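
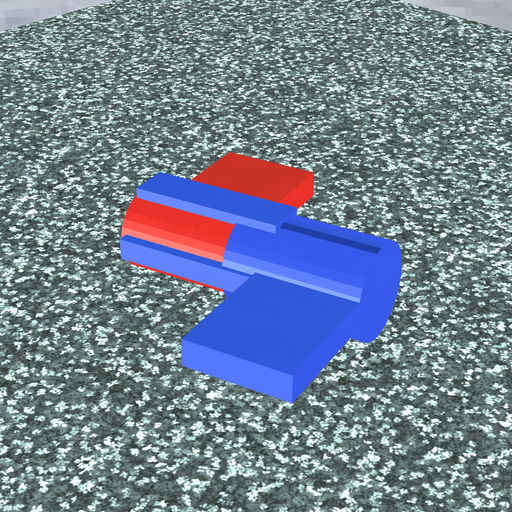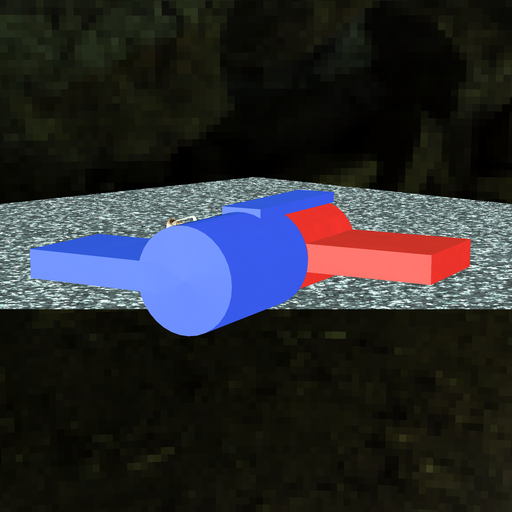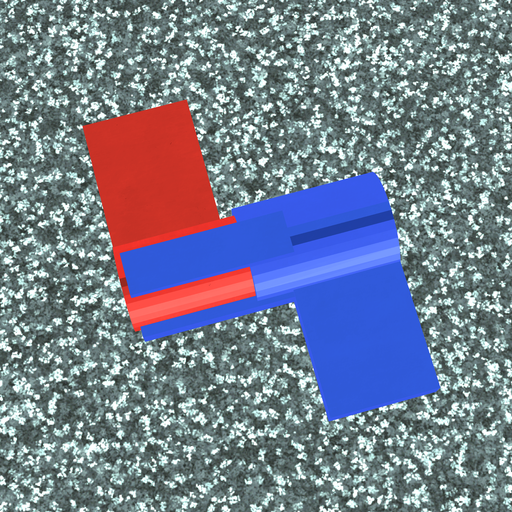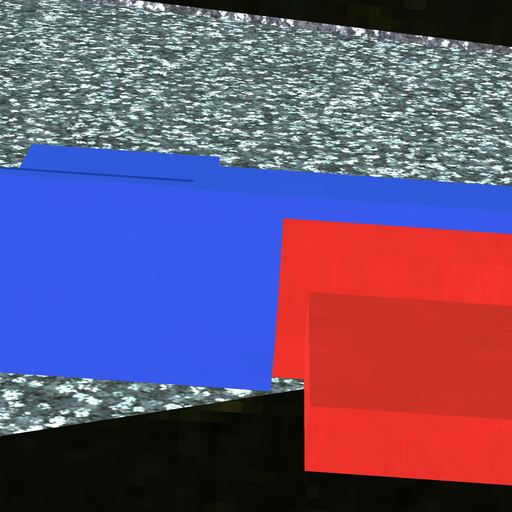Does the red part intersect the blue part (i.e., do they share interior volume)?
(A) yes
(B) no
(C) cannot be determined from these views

(A) yes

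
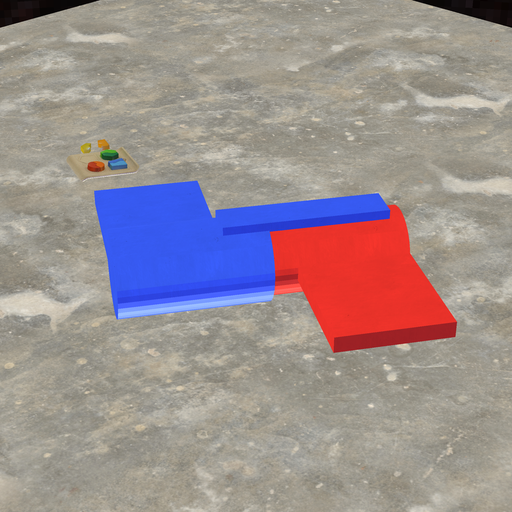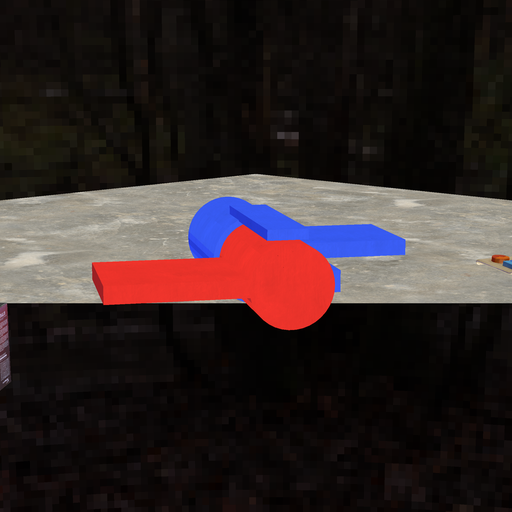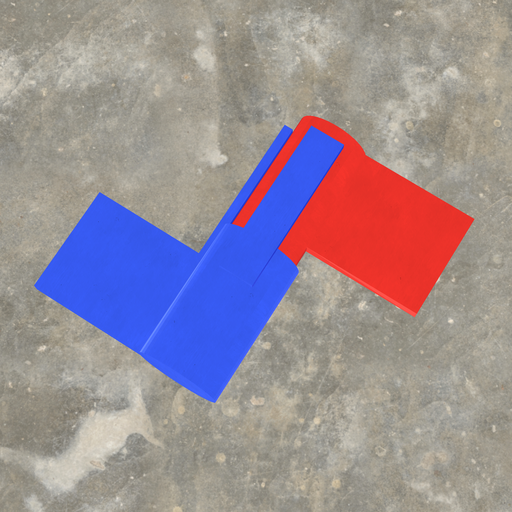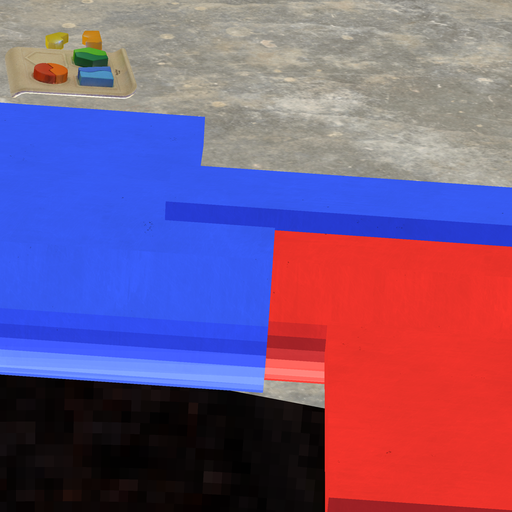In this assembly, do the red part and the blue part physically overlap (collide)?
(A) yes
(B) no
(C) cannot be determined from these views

(A) yes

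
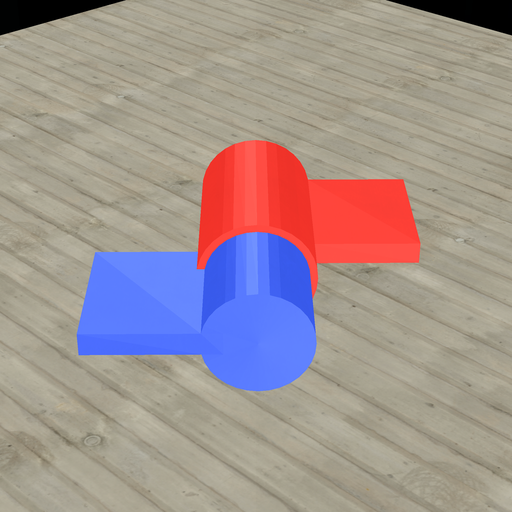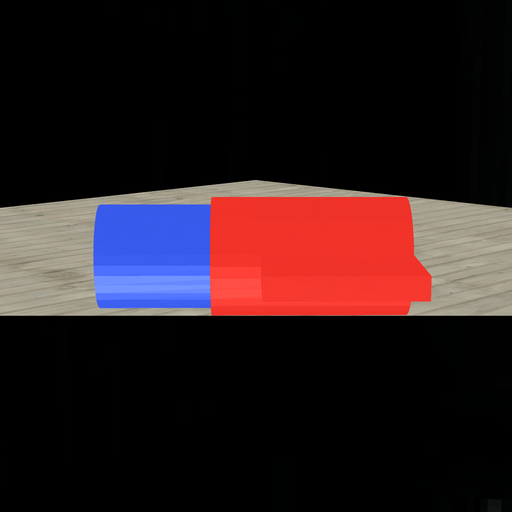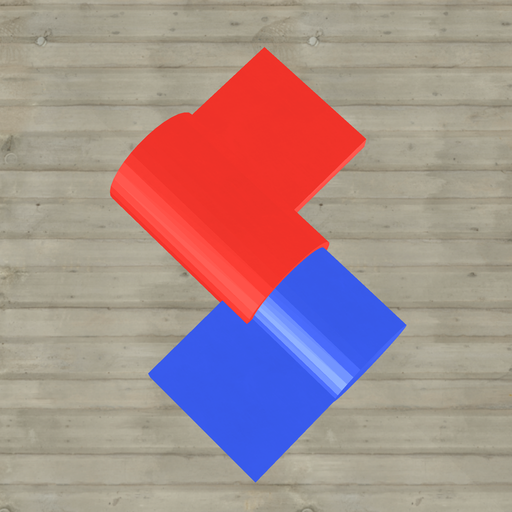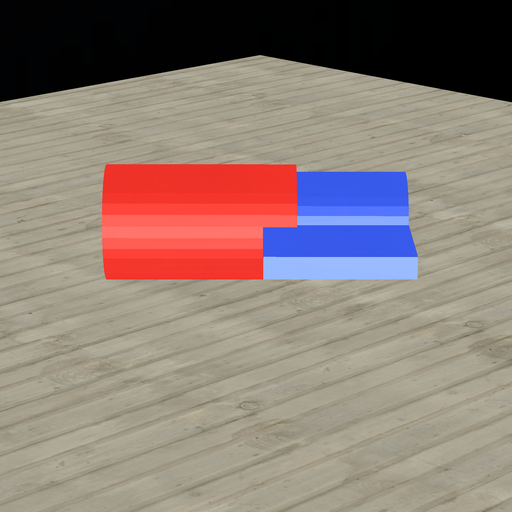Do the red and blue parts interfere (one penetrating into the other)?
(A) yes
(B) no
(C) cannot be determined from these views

(A) yes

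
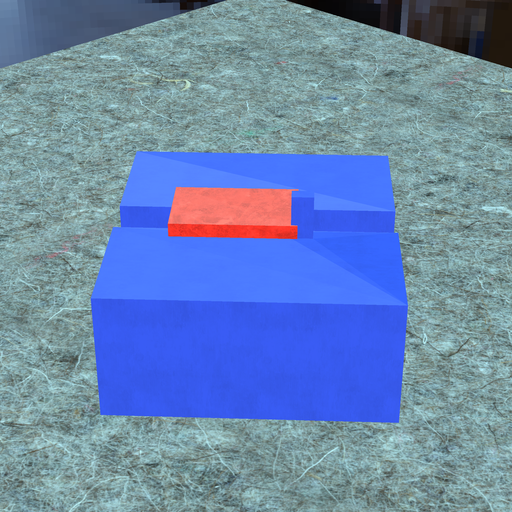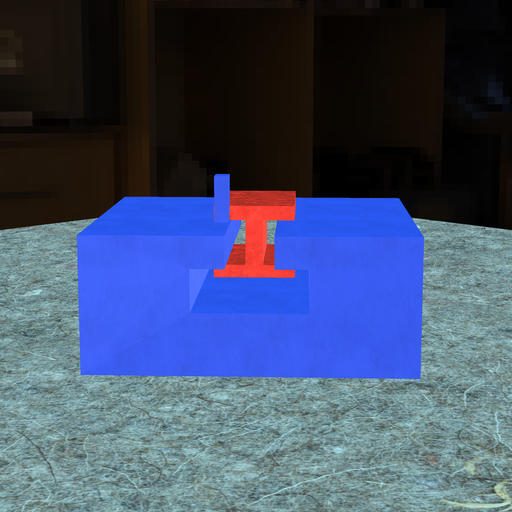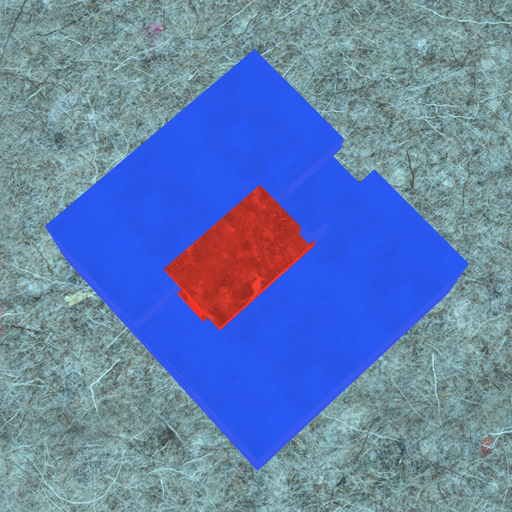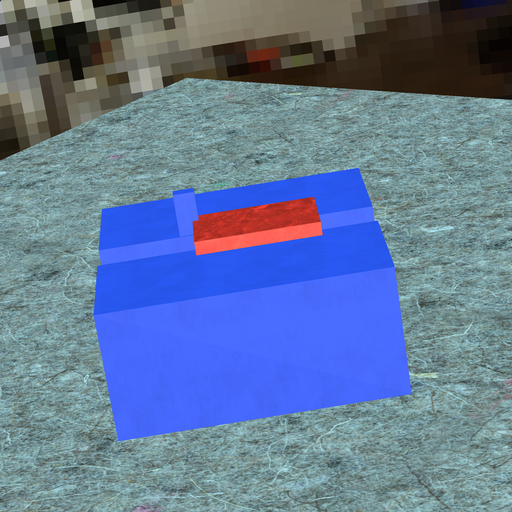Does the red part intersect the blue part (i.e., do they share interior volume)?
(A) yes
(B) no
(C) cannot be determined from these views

(A) yes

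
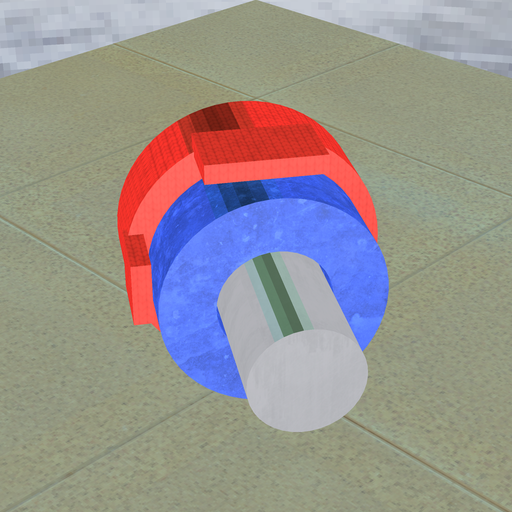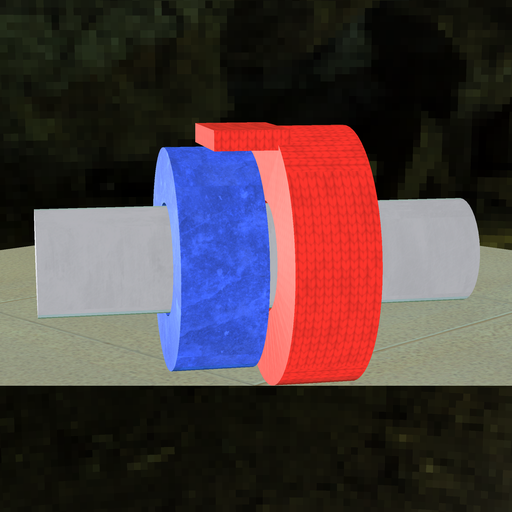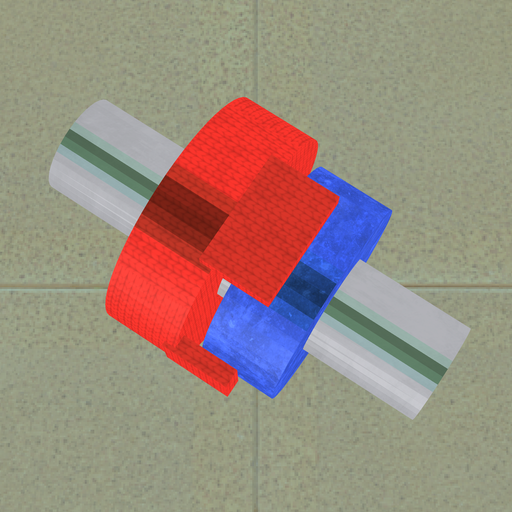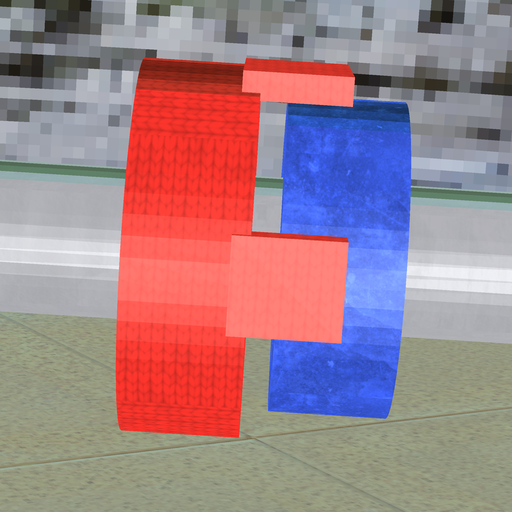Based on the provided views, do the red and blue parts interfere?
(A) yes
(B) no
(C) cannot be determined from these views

(B) no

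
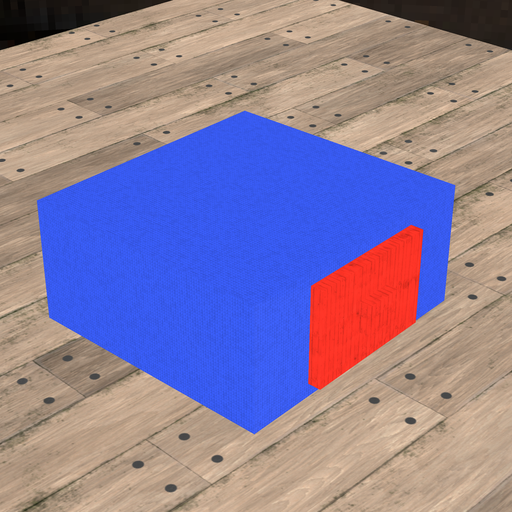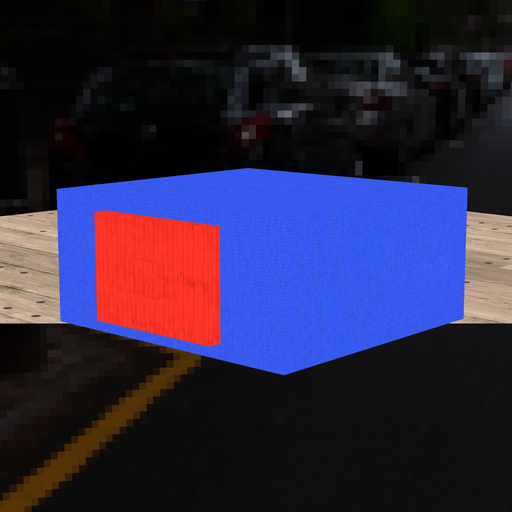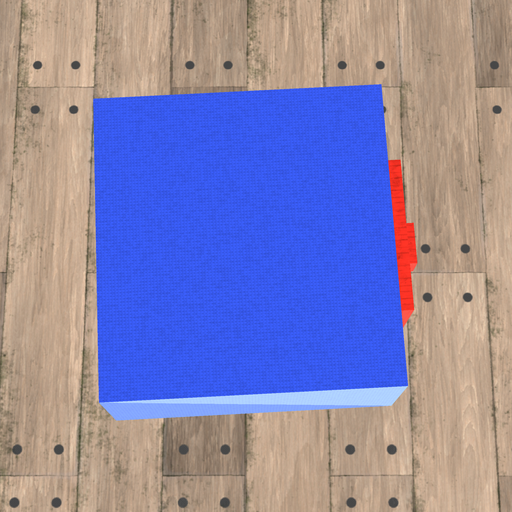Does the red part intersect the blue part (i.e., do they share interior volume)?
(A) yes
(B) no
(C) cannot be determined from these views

(C) cannot be determined from these views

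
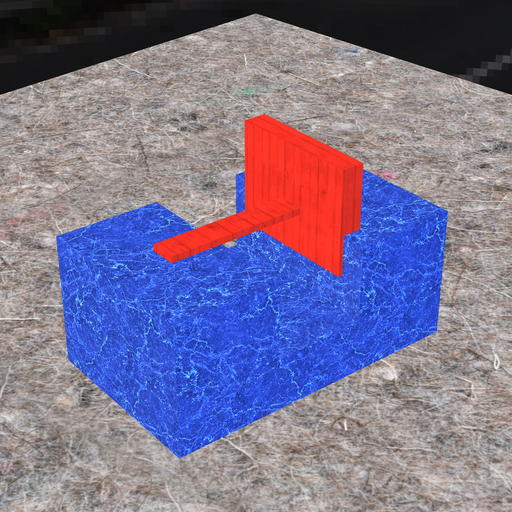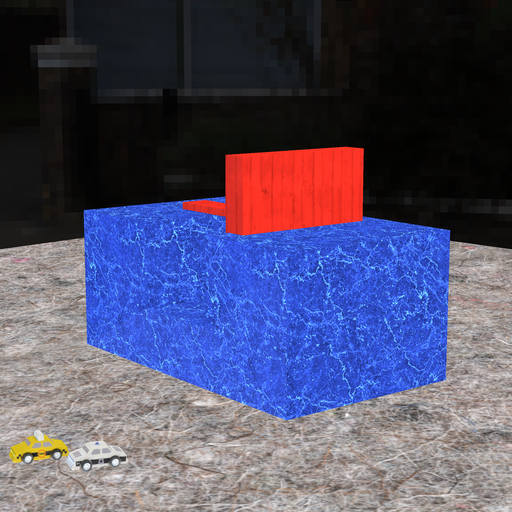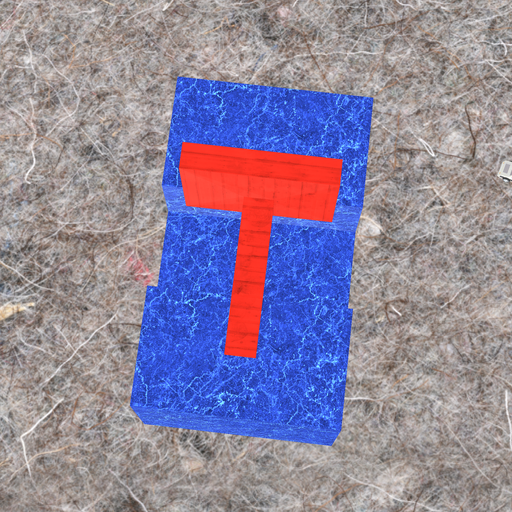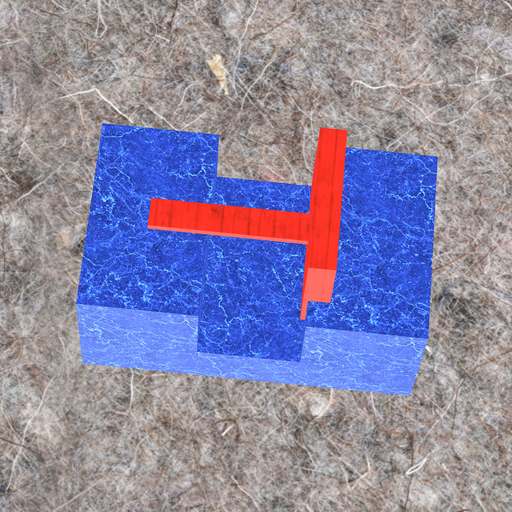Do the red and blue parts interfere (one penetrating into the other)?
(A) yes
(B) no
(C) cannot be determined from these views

(A) yes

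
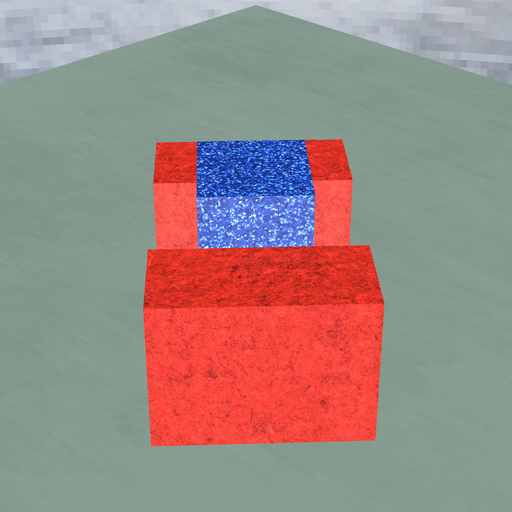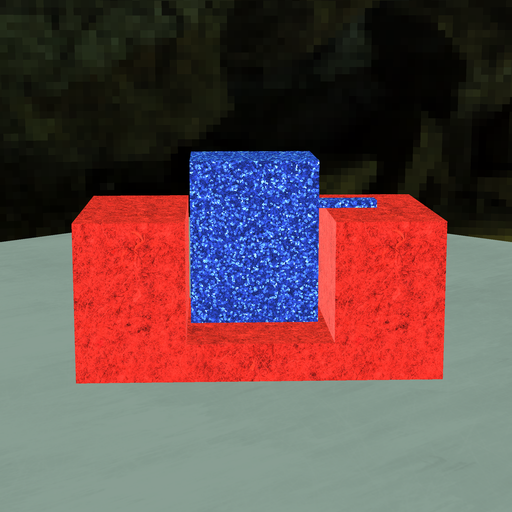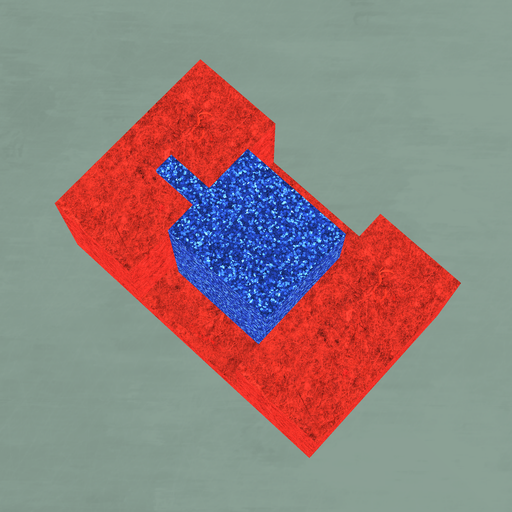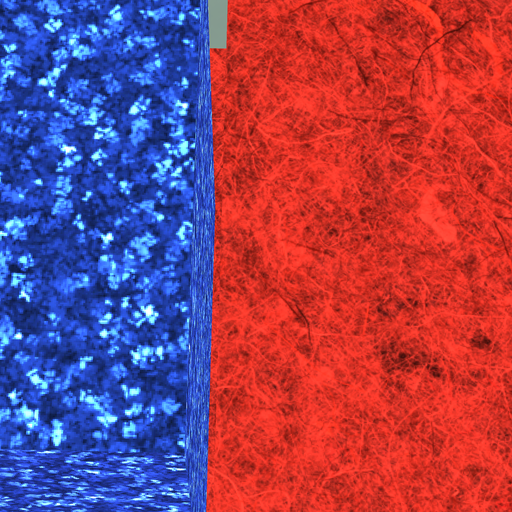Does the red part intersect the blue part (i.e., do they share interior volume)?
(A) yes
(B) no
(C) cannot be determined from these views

(B) no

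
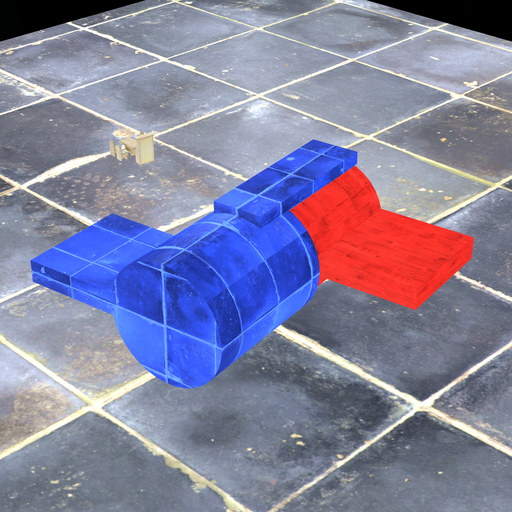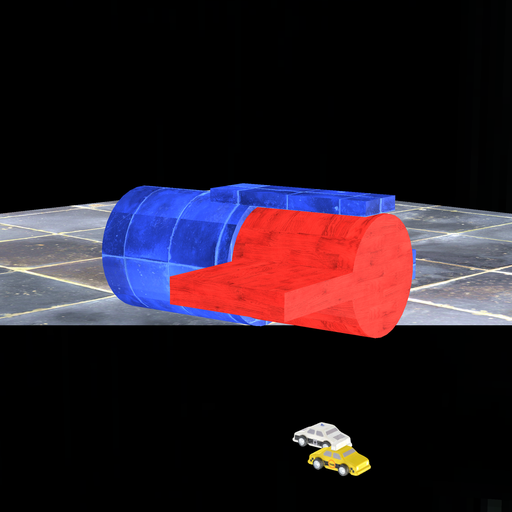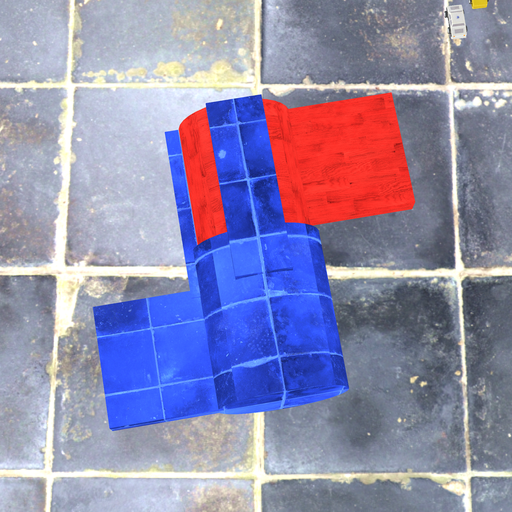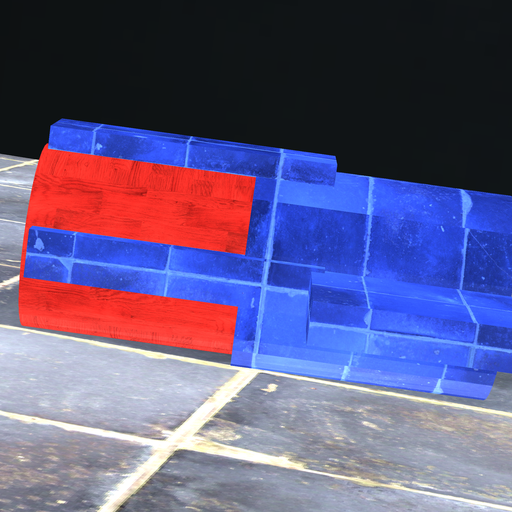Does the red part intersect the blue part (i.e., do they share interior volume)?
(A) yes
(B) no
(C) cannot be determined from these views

(A) yes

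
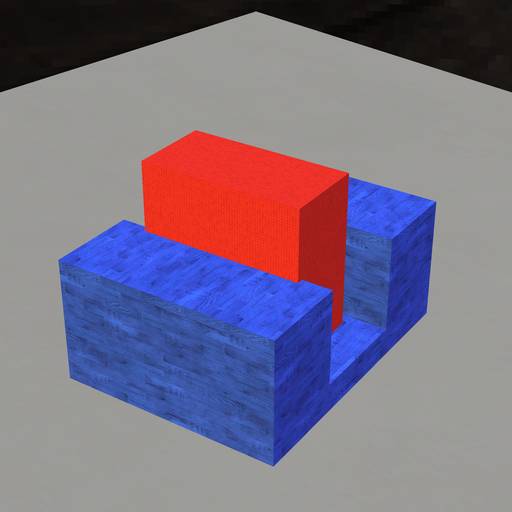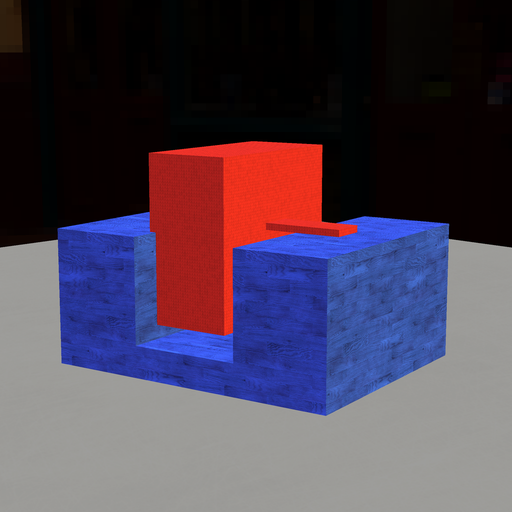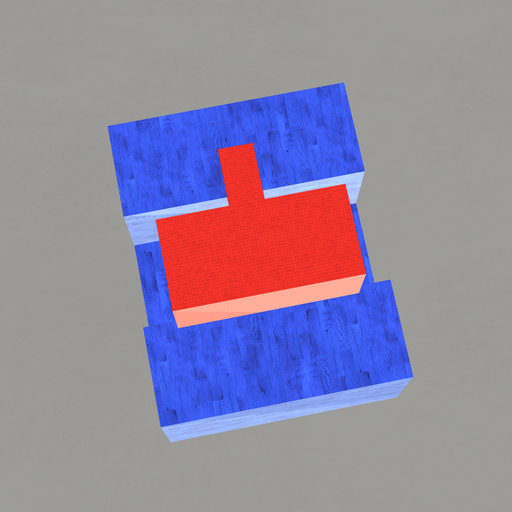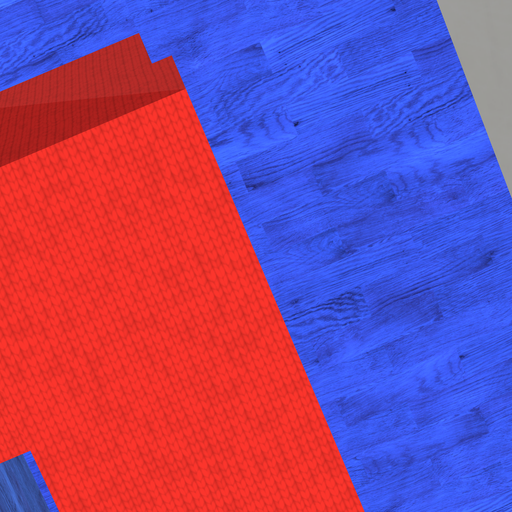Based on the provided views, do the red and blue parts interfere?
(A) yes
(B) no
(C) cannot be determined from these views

(A) yes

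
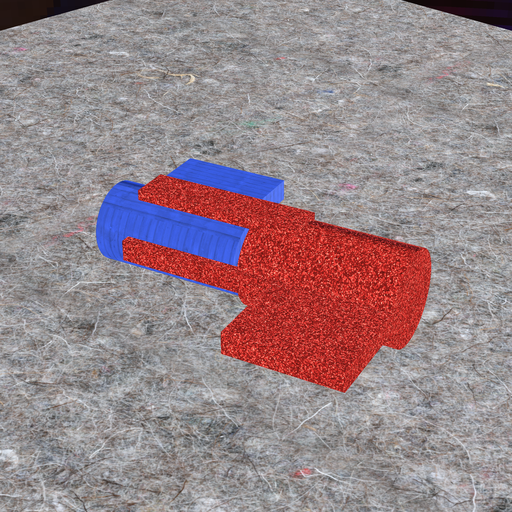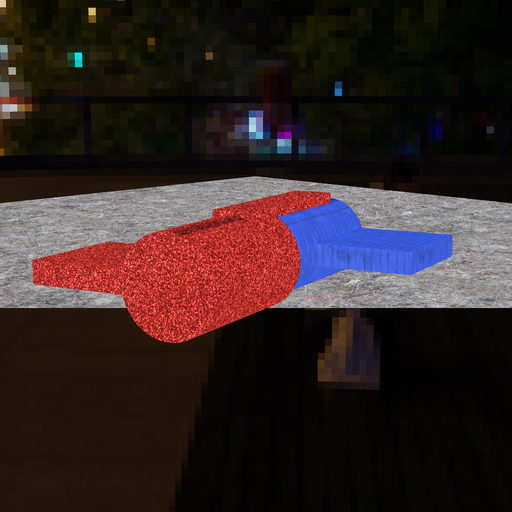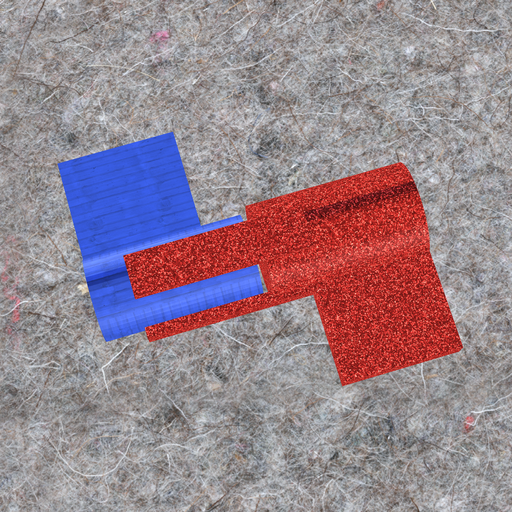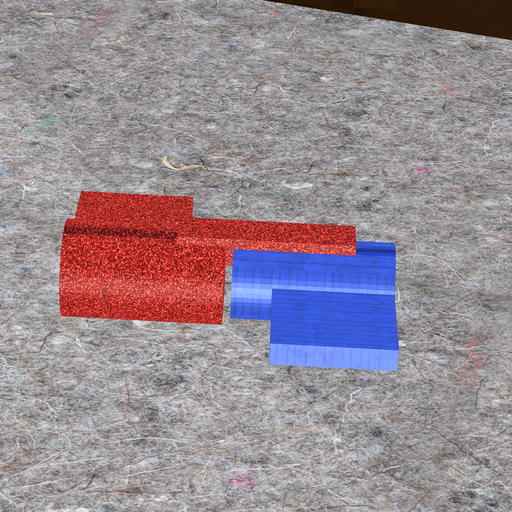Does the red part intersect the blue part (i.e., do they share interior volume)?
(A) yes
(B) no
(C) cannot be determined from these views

(B) no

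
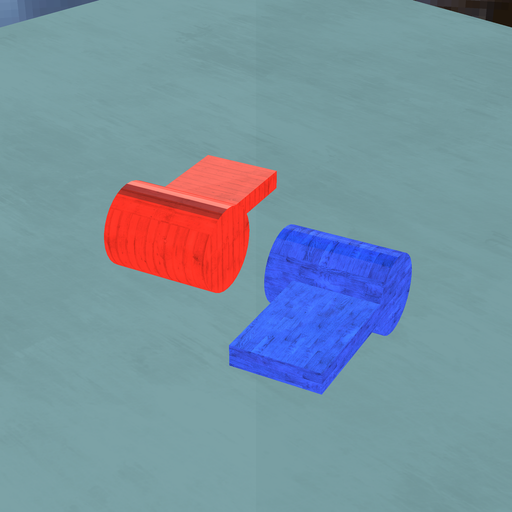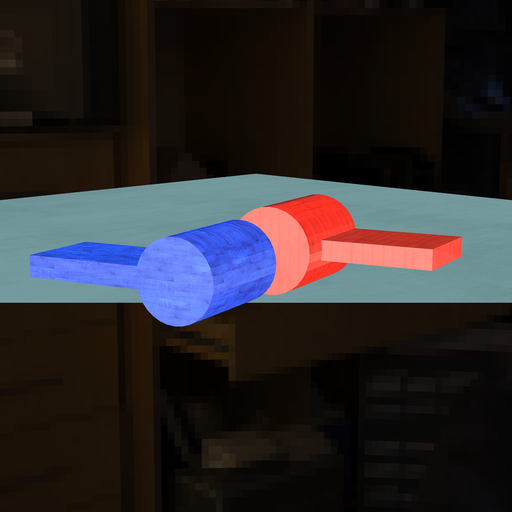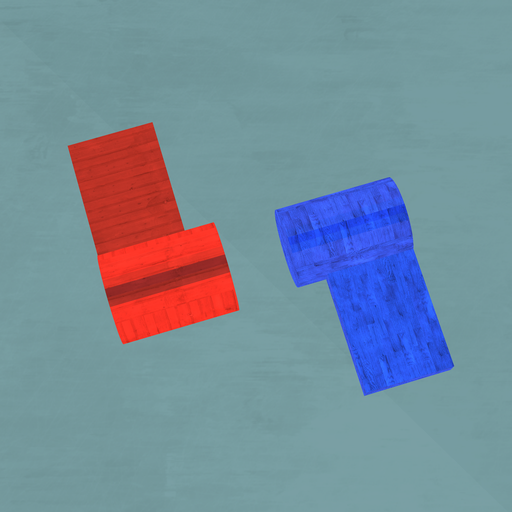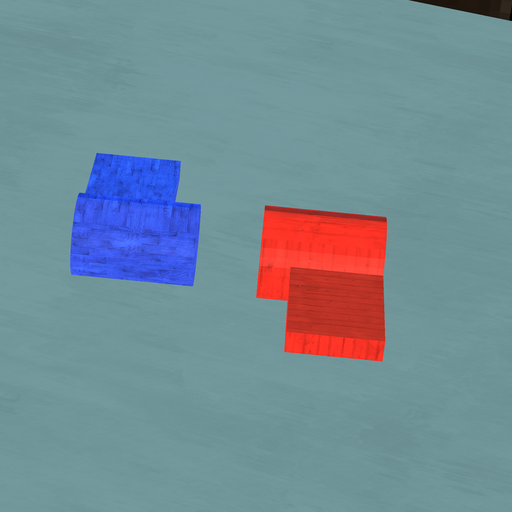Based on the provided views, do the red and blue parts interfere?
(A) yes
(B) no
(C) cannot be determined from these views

(B) no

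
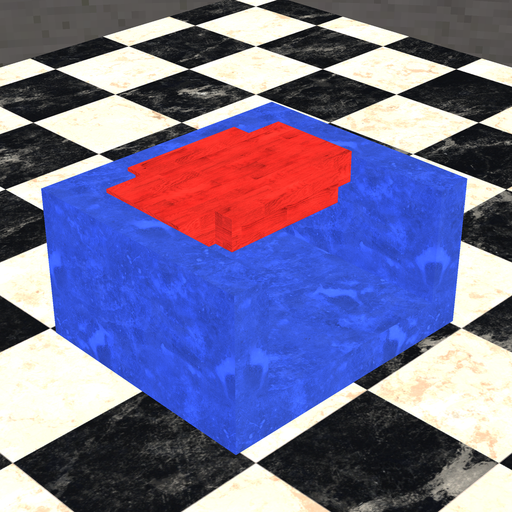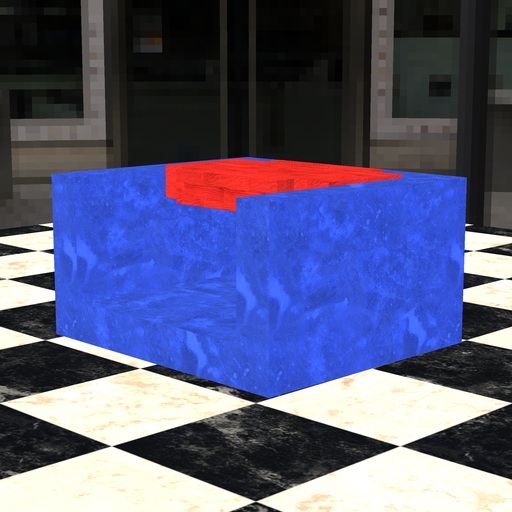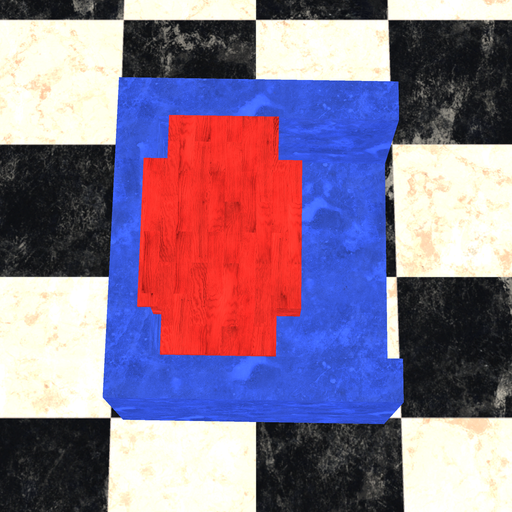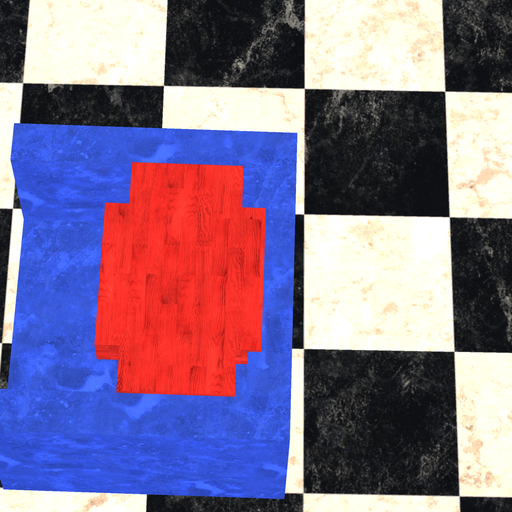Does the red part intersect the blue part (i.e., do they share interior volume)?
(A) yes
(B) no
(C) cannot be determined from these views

(A) yes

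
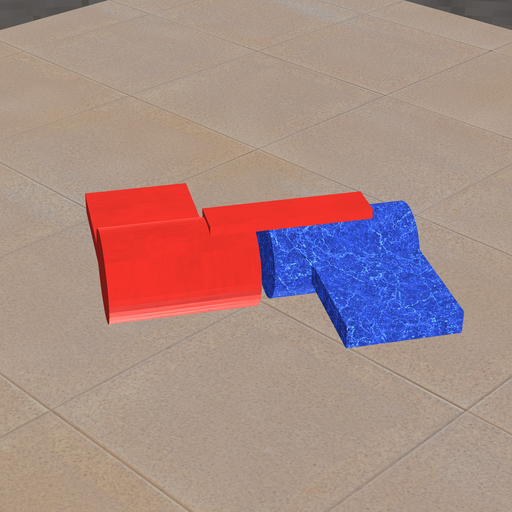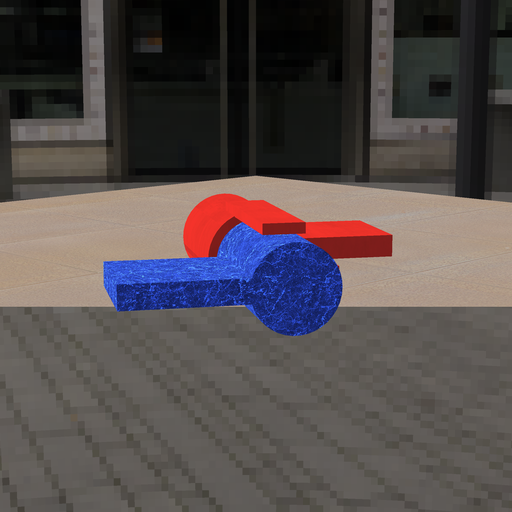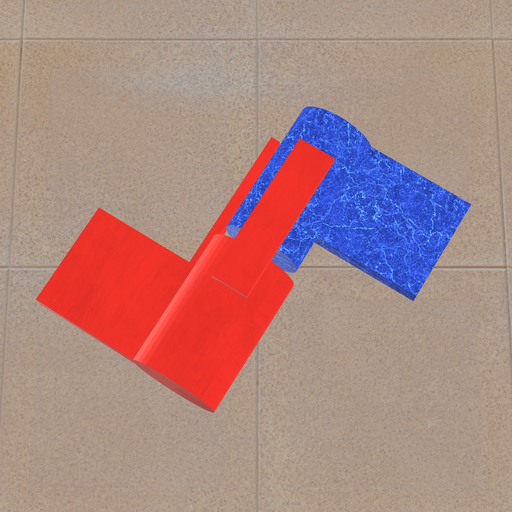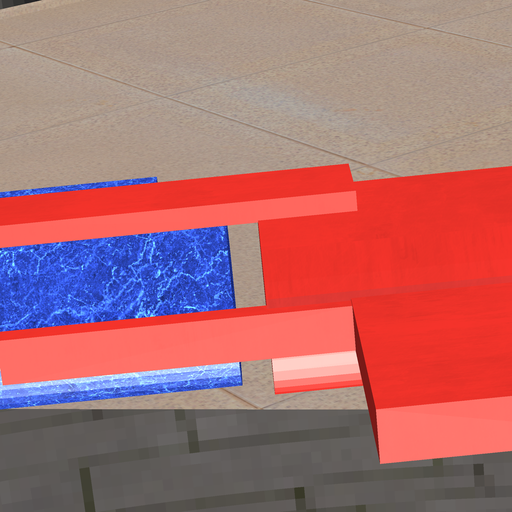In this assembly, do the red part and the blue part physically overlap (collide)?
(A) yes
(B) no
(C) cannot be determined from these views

(B) no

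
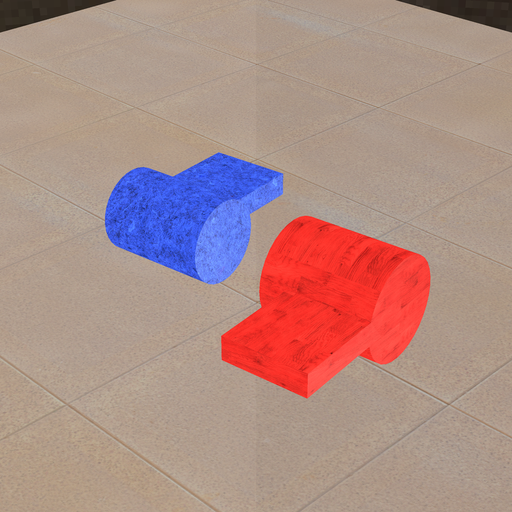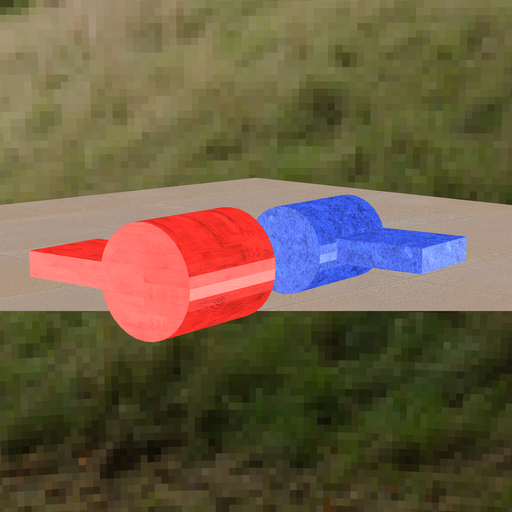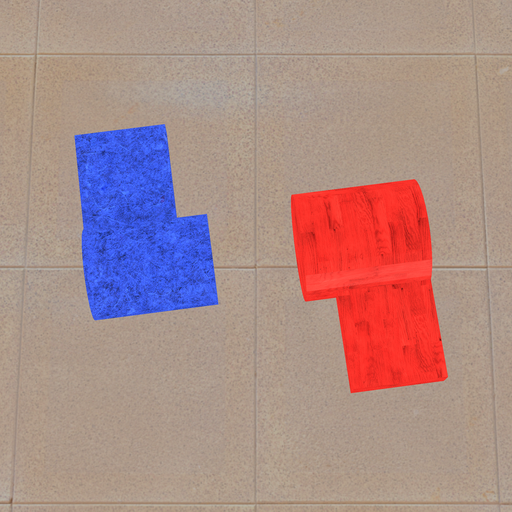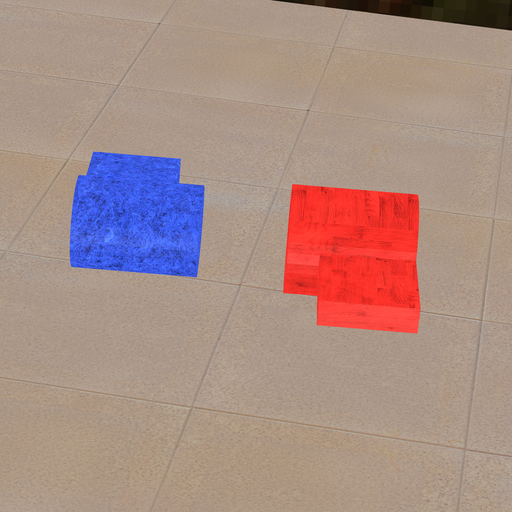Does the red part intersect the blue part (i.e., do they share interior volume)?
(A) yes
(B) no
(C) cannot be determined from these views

(B) no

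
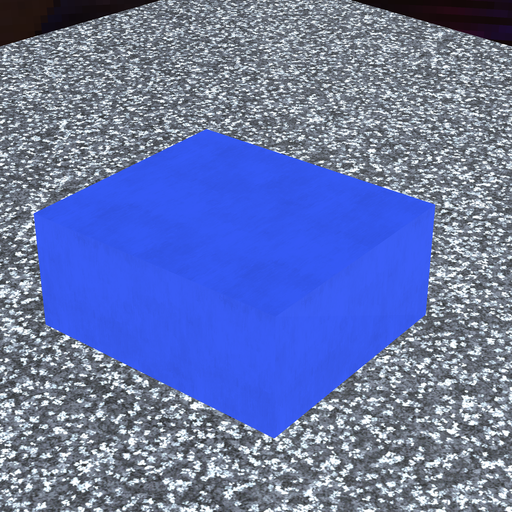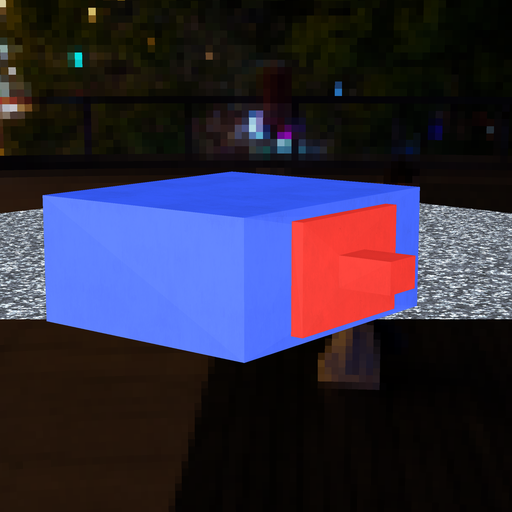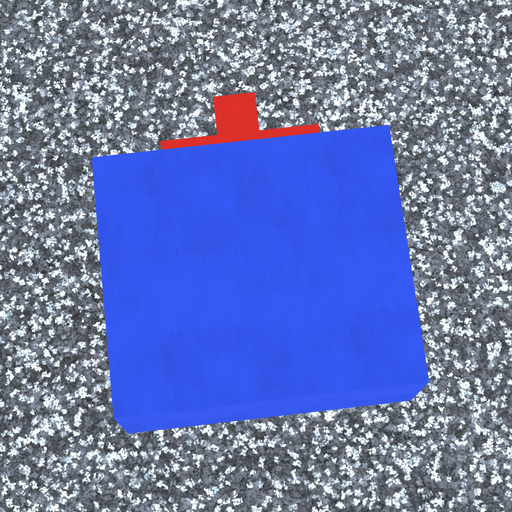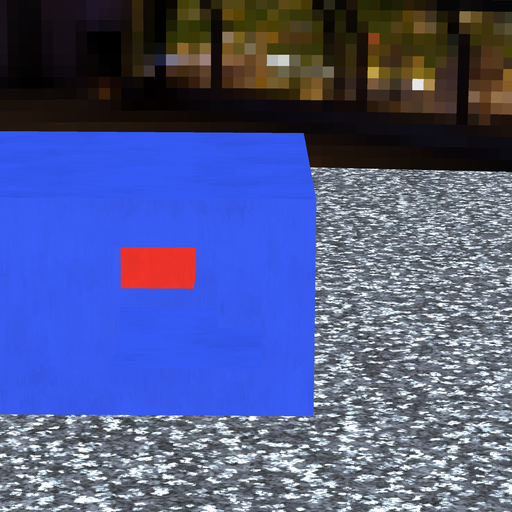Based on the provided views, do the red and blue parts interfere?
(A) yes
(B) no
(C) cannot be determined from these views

(B) no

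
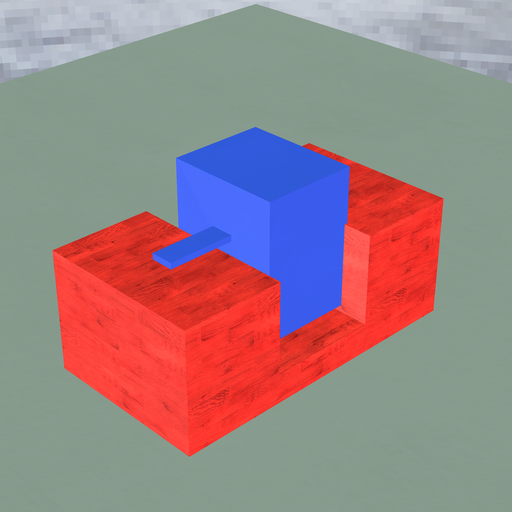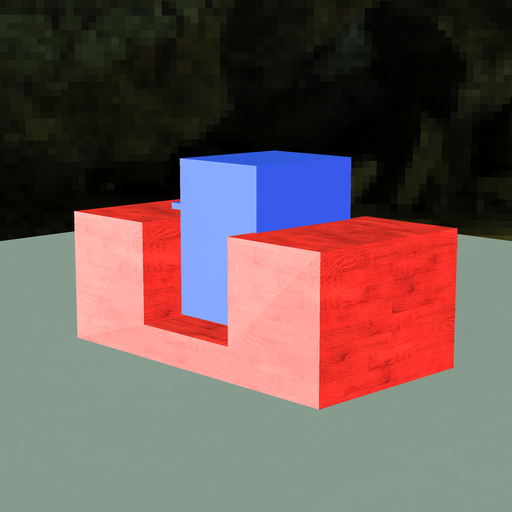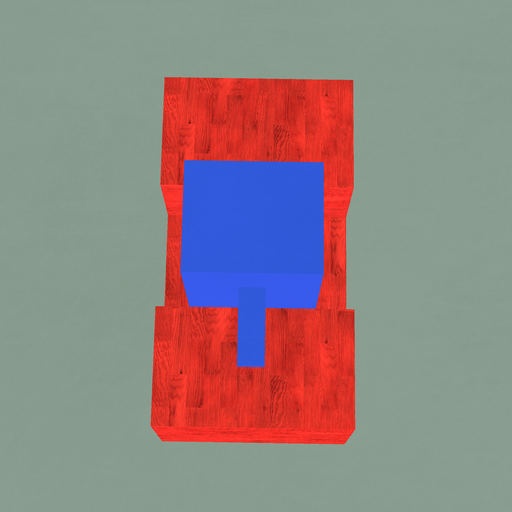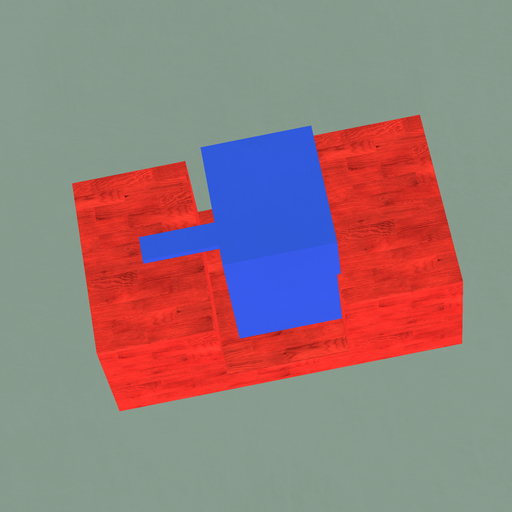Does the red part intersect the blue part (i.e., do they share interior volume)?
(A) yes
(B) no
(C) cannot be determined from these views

(A) yes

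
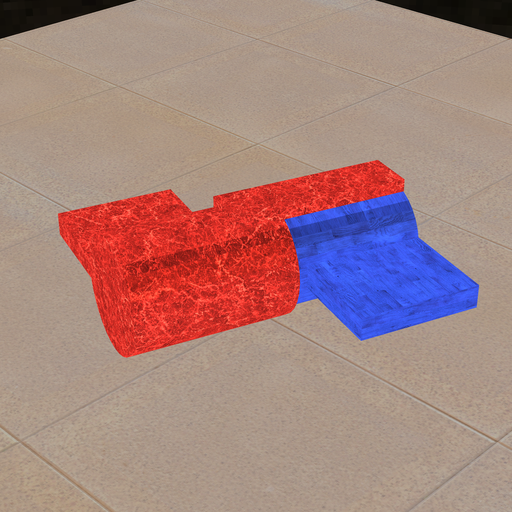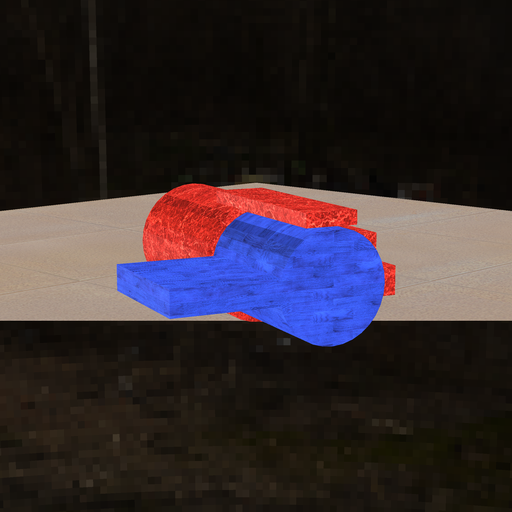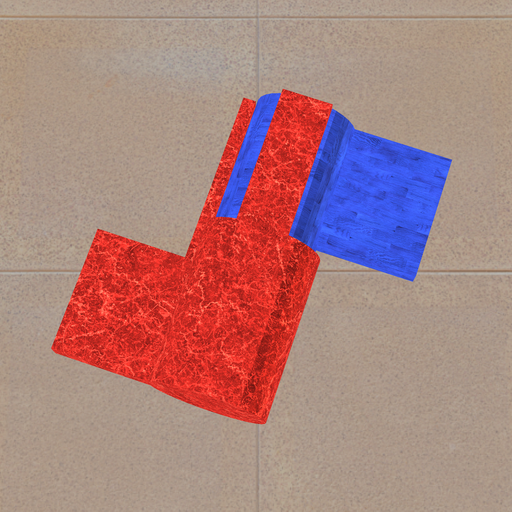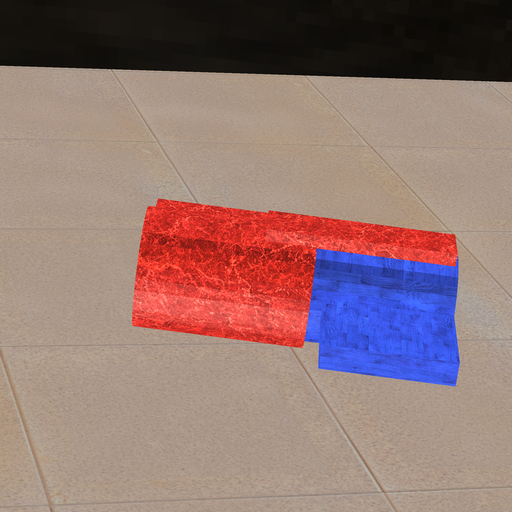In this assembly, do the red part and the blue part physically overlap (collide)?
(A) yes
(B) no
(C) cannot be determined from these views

(A) yes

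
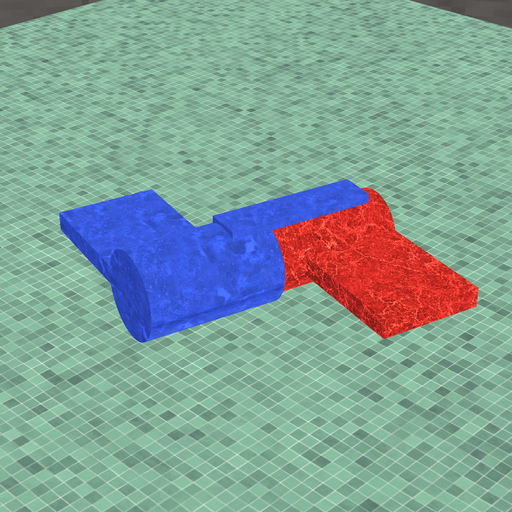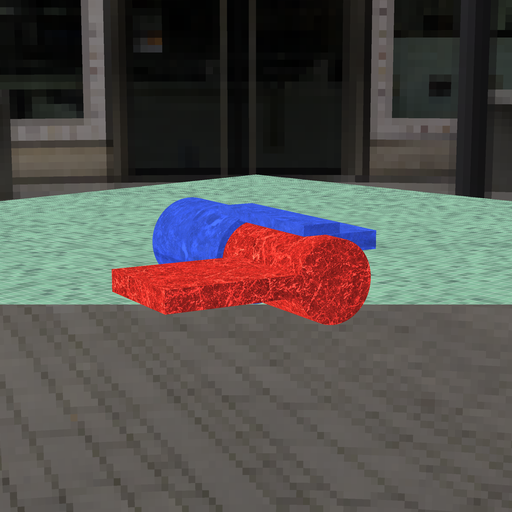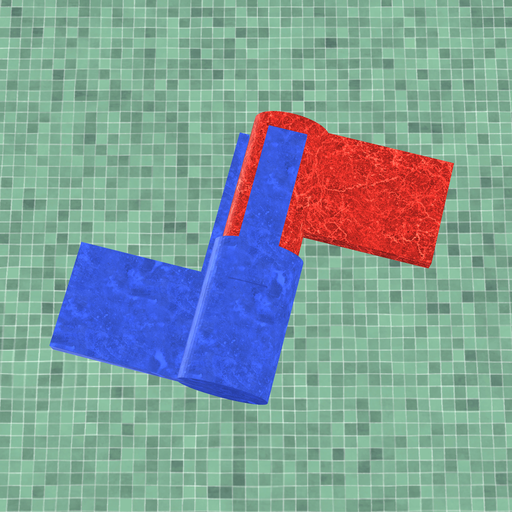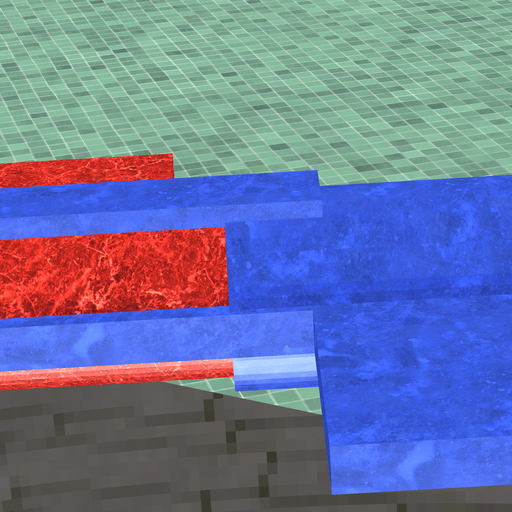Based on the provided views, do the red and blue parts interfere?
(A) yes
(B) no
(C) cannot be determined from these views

(A) yes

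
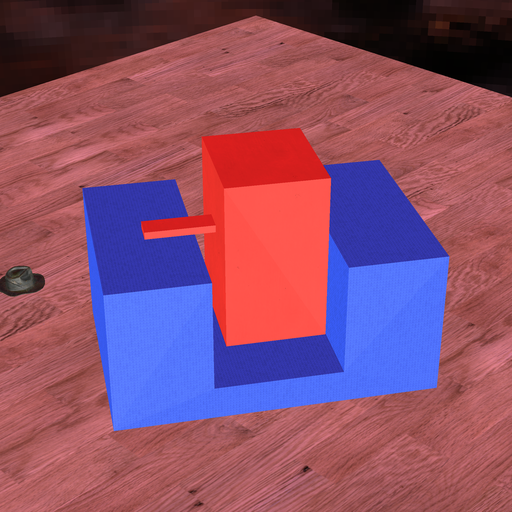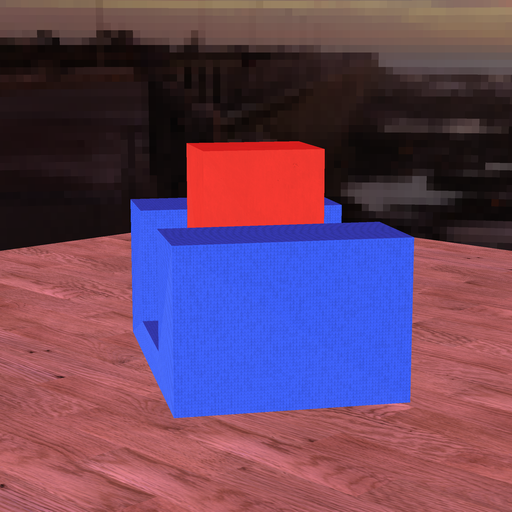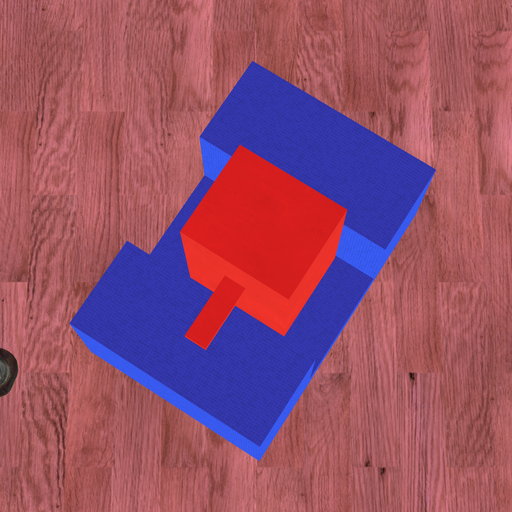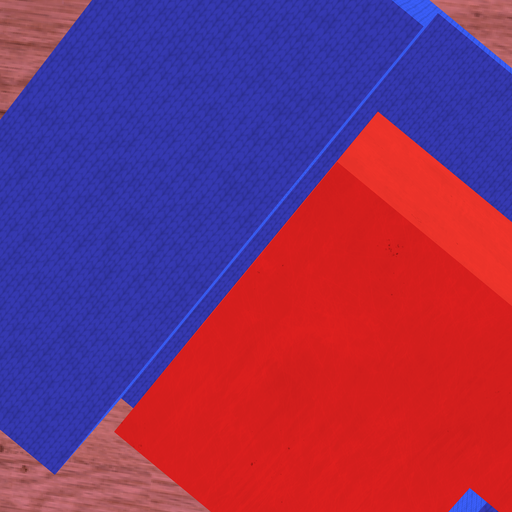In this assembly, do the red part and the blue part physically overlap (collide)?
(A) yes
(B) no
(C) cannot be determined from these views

(B) no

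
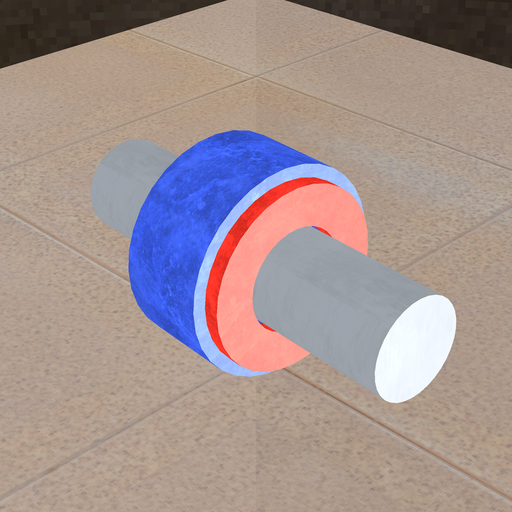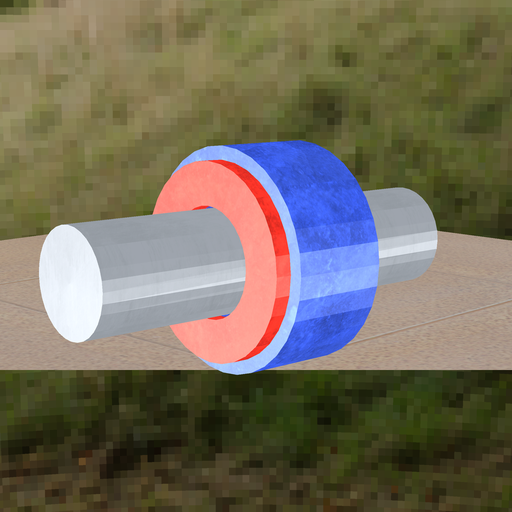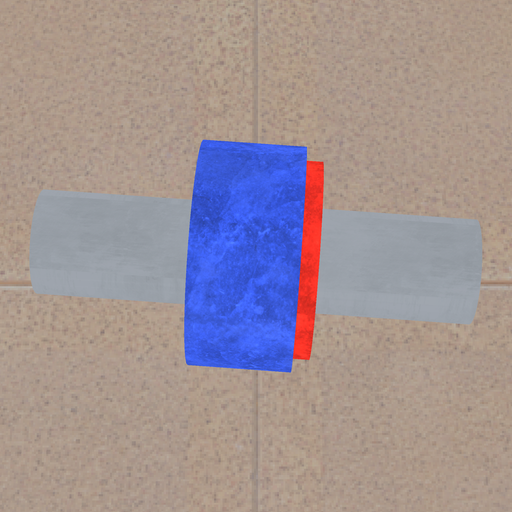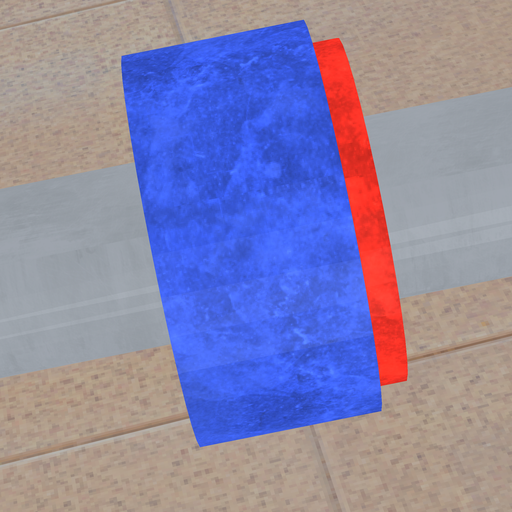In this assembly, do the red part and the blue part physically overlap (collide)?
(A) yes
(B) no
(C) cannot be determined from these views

(A) yes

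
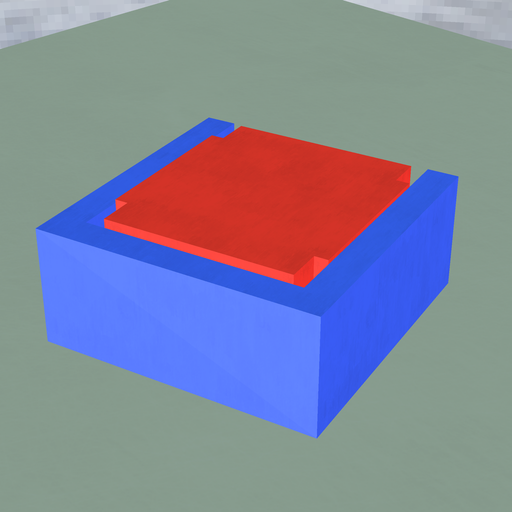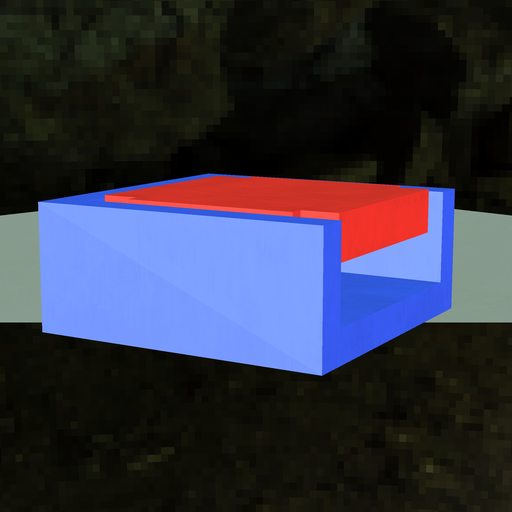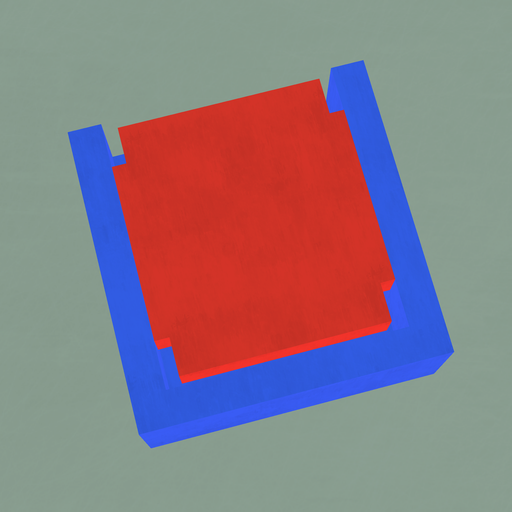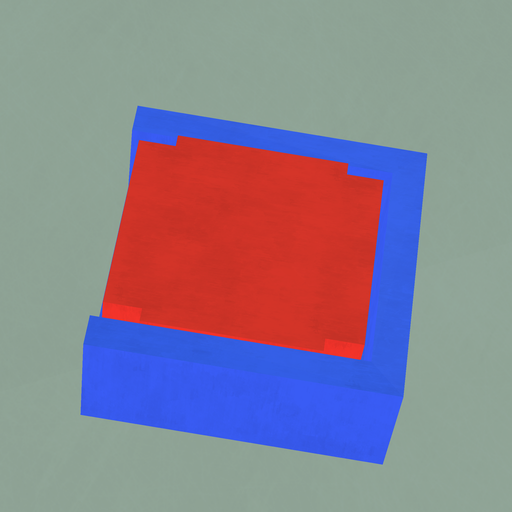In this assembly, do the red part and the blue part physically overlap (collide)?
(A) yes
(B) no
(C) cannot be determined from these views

(B) no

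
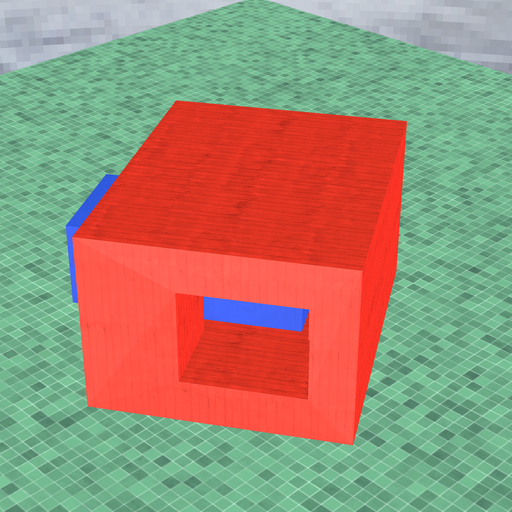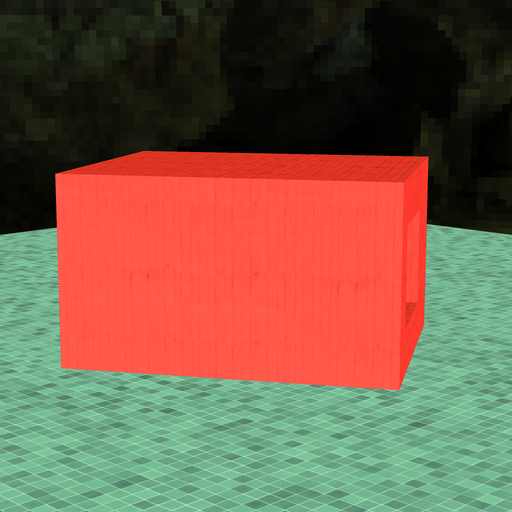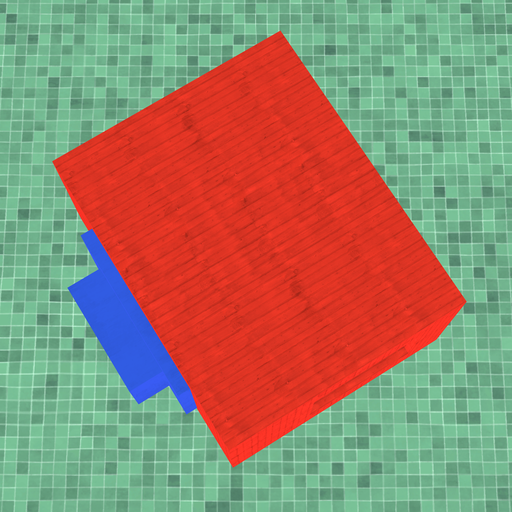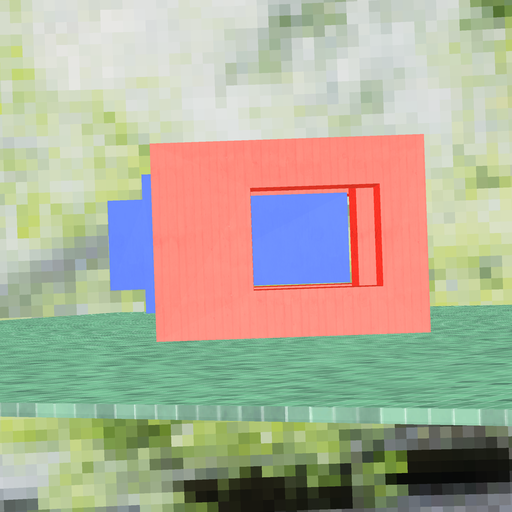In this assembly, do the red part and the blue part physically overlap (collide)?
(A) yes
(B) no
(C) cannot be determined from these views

(B) no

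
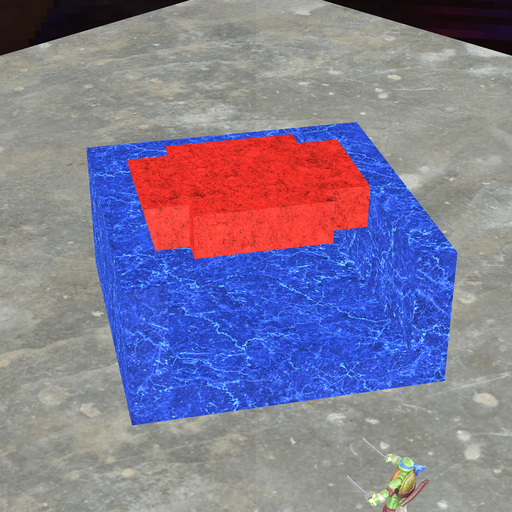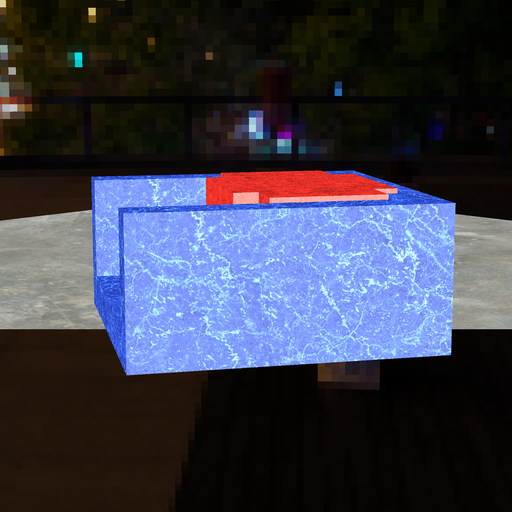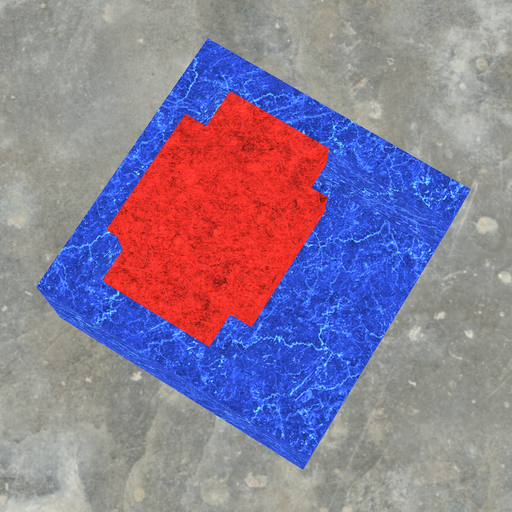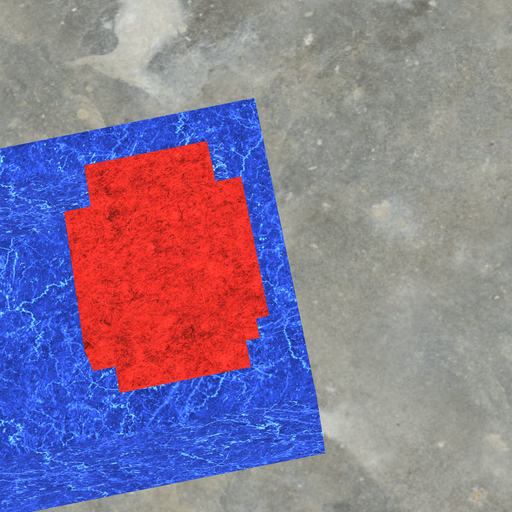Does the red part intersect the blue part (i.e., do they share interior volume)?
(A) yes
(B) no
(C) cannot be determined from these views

(A) yes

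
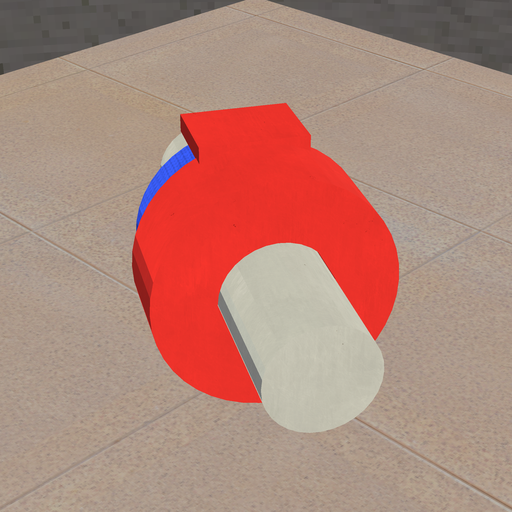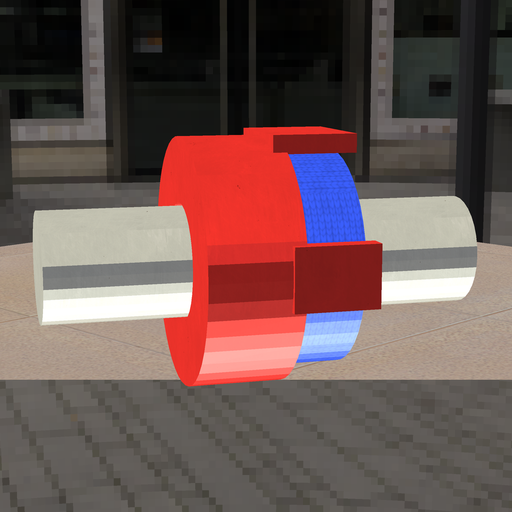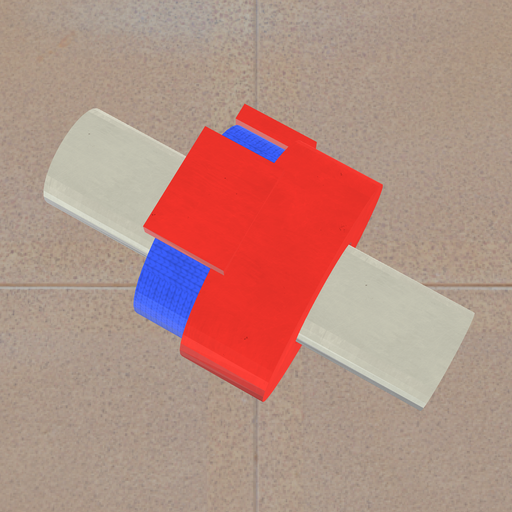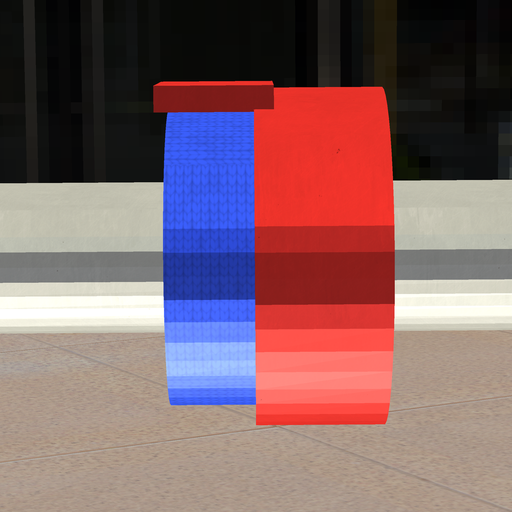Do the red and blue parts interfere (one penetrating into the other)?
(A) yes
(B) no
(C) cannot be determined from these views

(A) yes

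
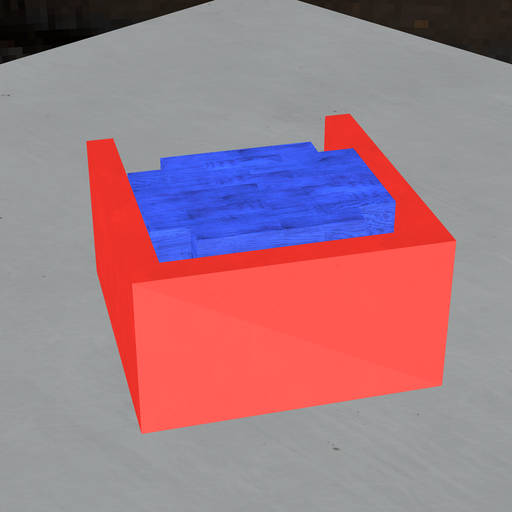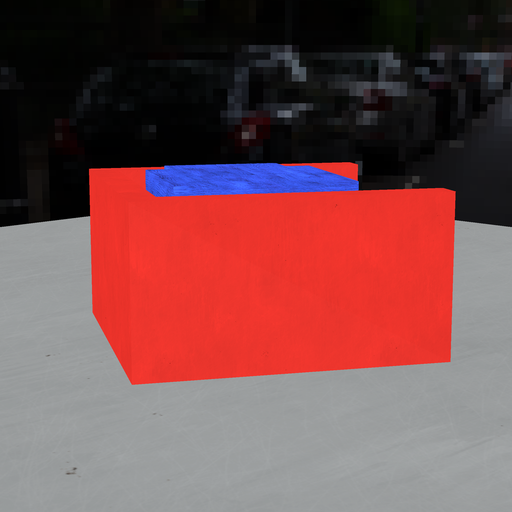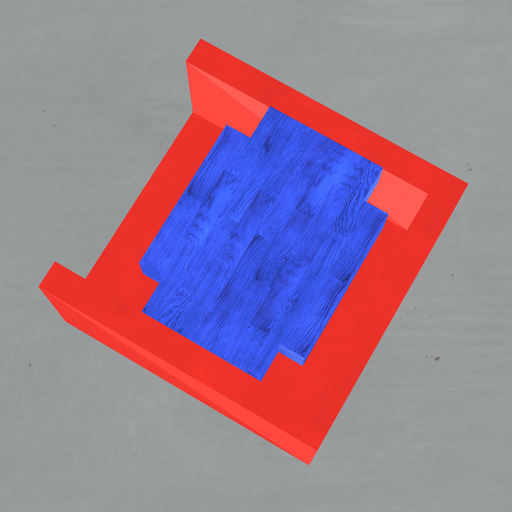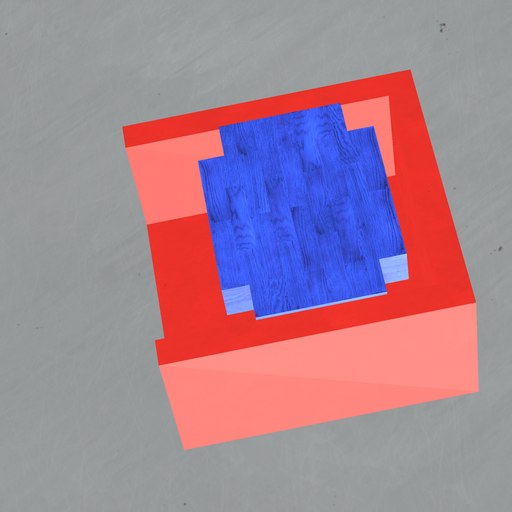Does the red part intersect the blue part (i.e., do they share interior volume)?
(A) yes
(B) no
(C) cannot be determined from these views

(B) no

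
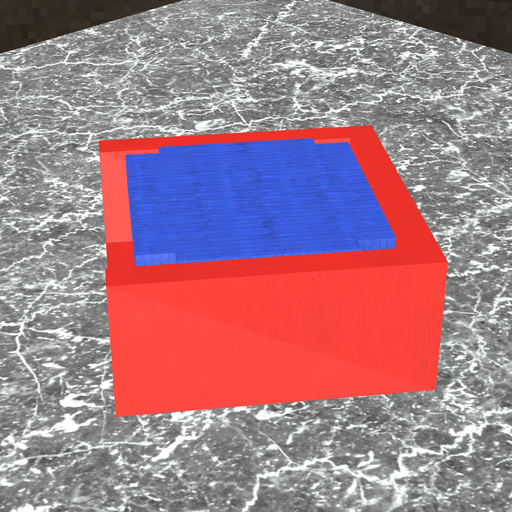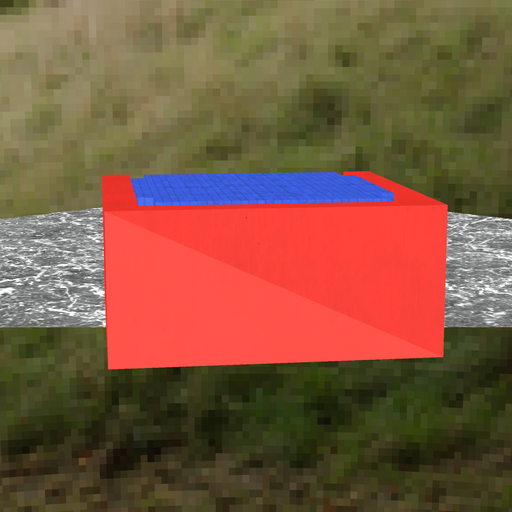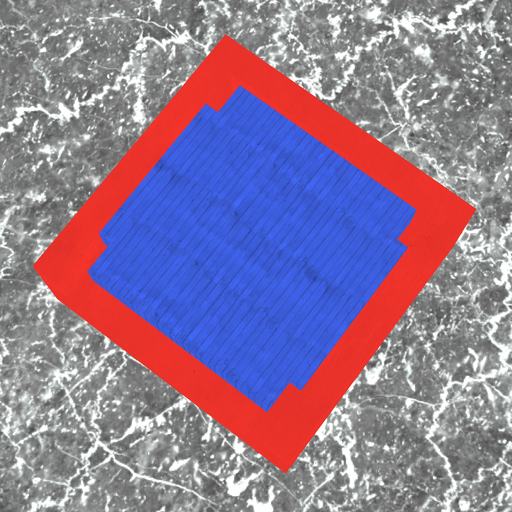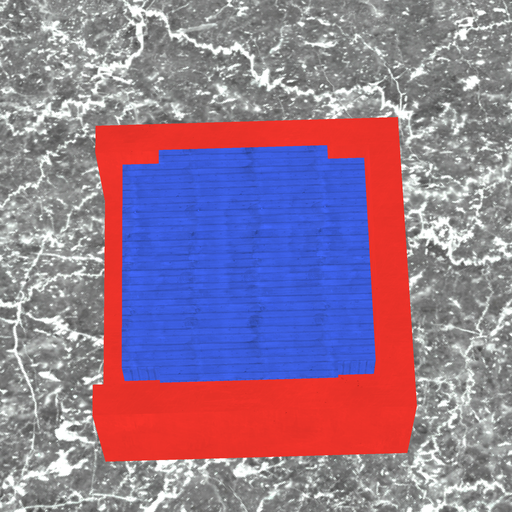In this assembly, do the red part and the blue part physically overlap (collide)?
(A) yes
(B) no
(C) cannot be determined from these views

(B) no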